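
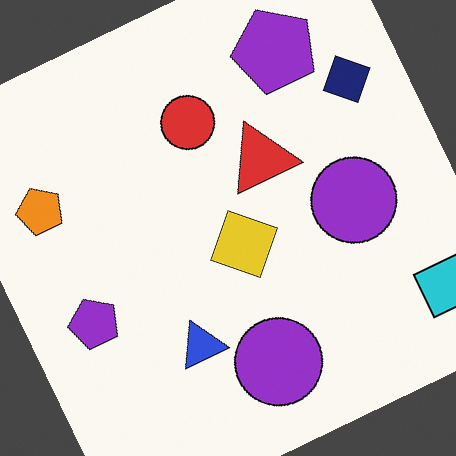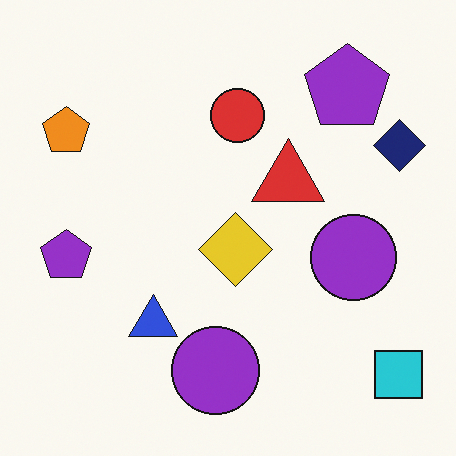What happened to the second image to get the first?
This is the original image rotated counter-clockwise by a clearly visible amount.

Every shape is tilted by the same angle and the image corners show triangular fill wedges — a whole-image rotation by a non-right angle.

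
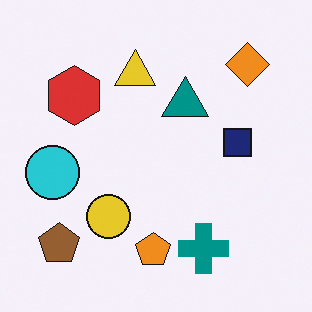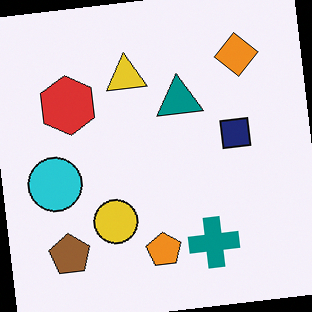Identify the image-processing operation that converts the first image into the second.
It was rotated counter-clockwise by a slight angle.

Every shape is tilted by the same angle and the image corners show triangular fill wedges — a whole-image rotation by a non-right angle.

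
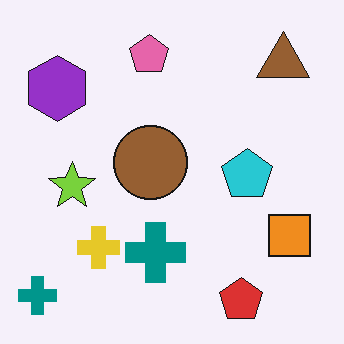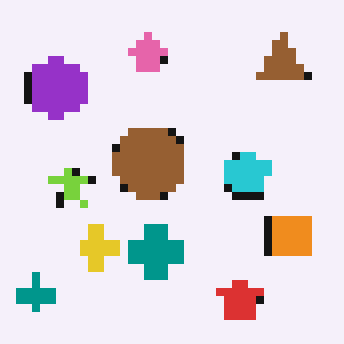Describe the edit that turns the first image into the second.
Pixelated into visible square blocks.

Shapes are reduced to large square blocks; fine edges and outlines are lost — a downscale-then-upscale (mosaic) effect.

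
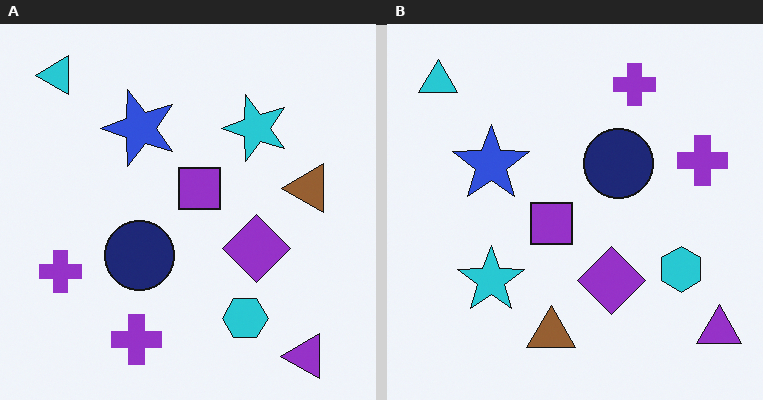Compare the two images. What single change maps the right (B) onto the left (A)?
This is the original image transposed (reflected across the top-left ↔ bottom-right diagonal).

Shapes have swapped their row and column positions — what was in the top-right is now in the bottom-left — a diagonal reflection.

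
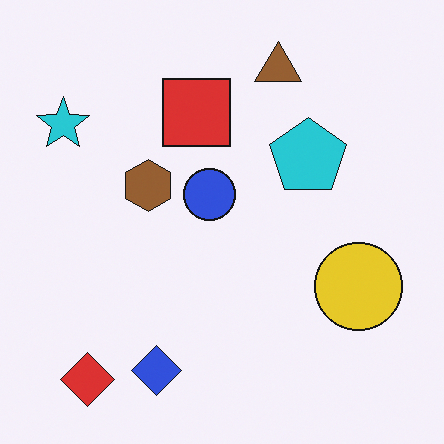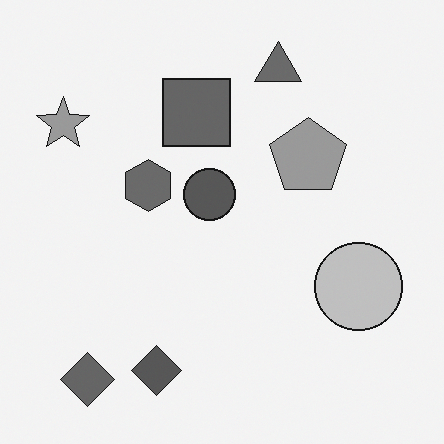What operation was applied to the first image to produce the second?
The second image is the first converted to grayscale.

All color is removed — every shape is now a shade of grey.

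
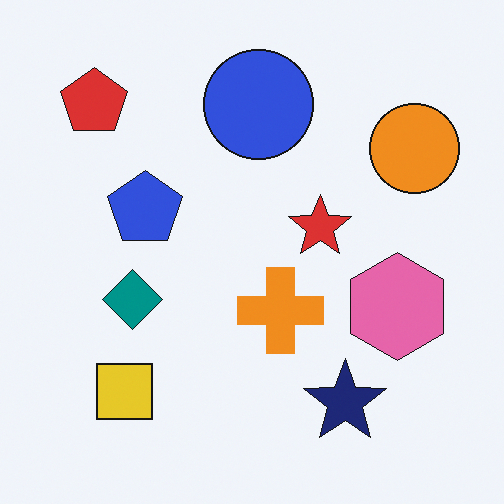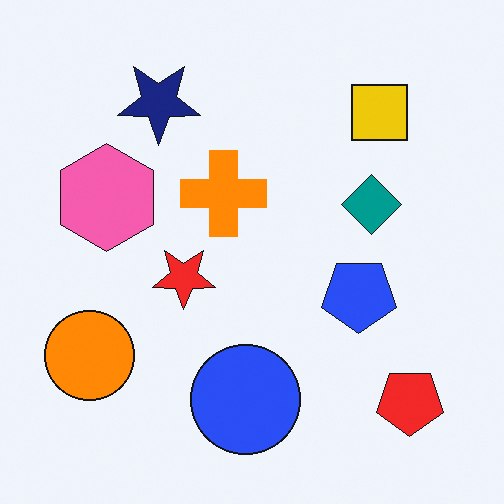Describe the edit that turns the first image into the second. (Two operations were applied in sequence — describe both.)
This is the original image slightly oversaturated, then rotated 180°.

All colors are more vivid — a global saturation change. The red pentagon sits in the top-left of the first image and the bottom-right of the second — consistent with a whole-image 180° rotation.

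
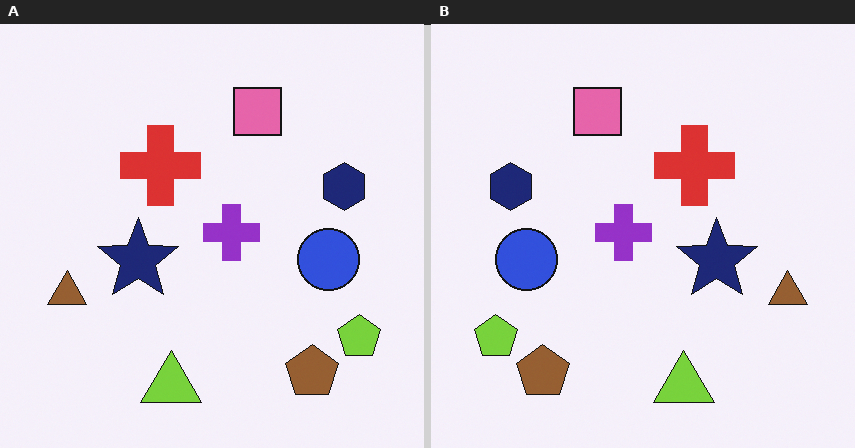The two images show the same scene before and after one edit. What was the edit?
The image was flipped horizontally (left ↔ right).

The lime pentagon is in the bottom-right of the left (A) image and the bottom-left of the right (B) — shapes on opposite sides of the vertical midline have swapped in a mirror flip.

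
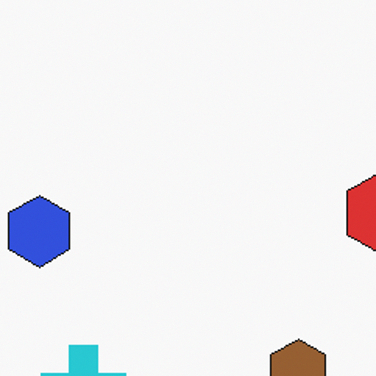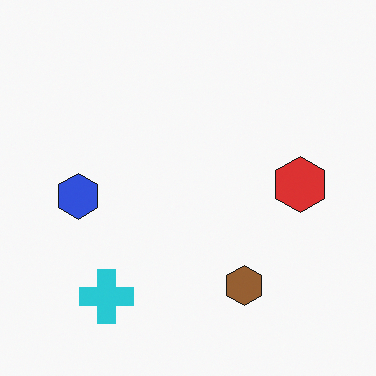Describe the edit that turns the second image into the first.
This is the original image cropped slightly and scaled back up.

The visible shapes are larger and the field of view is narrower; shapes near the original edges may be partly or wholly outside the frame — a crop-and-rescale.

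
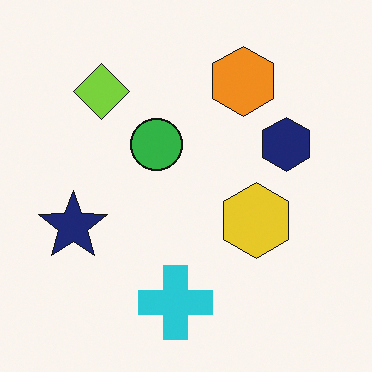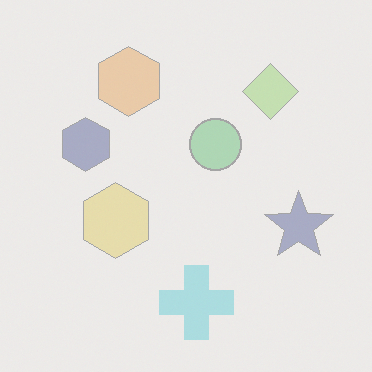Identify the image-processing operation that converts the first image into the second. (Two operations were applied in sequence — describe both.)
This is the original image flipped horizontally (left ↔ right), then given much lower contrast.

The navy star is in the left of the first image and the right of the second — shapes on opposite sides of the vertical midline have swapped in a mirror flip. Tones are pushed toward mid-grey across the whole image — a global contrast change.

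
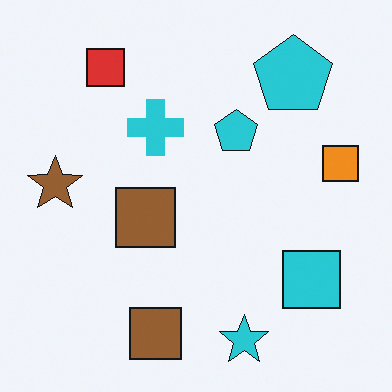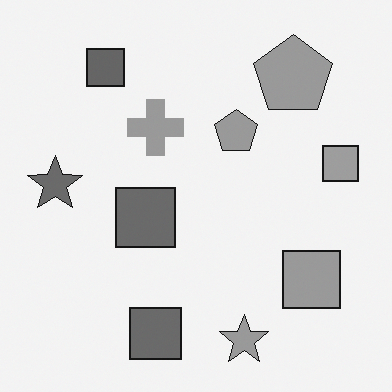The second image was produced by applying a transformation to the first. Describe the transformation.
This is the original image converted to grayscale.

All color is removed — every shape is now a shade of grey.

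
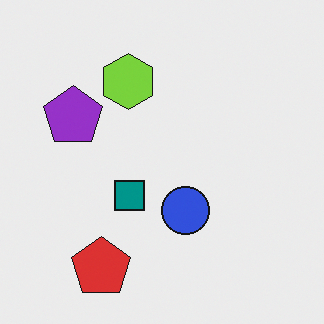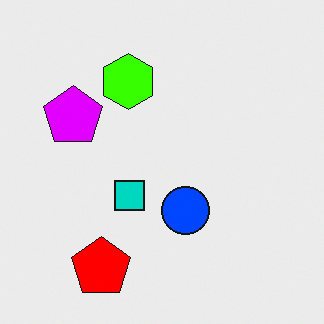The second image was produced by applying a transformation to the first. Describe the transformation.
The transformation is: heavily oversaturated.

All colors are more vivid — a global saturation change.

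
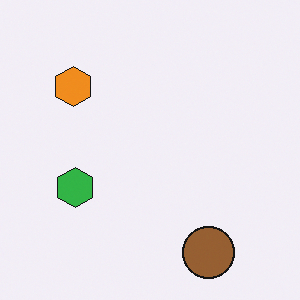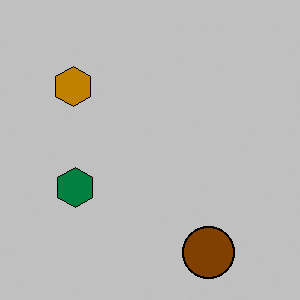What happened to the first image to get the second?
The image was aggressively posterized.

Each flat color has snapped to a coarser quantized level — most visibly, the near-white background has dropped to a flat grey.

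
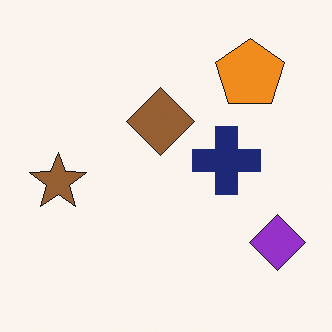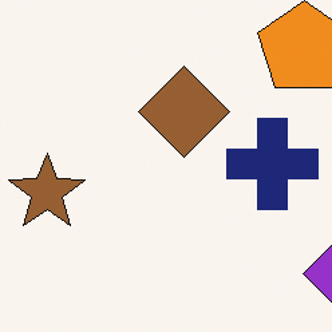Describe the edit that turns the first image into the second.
The transformation is: cropped to a modestly smaller region and rescaled.

The visible shapes are larger and the field of view is narrower; shapes near the original edges may be partly or wholly outside the frame — a crop-and-rescale.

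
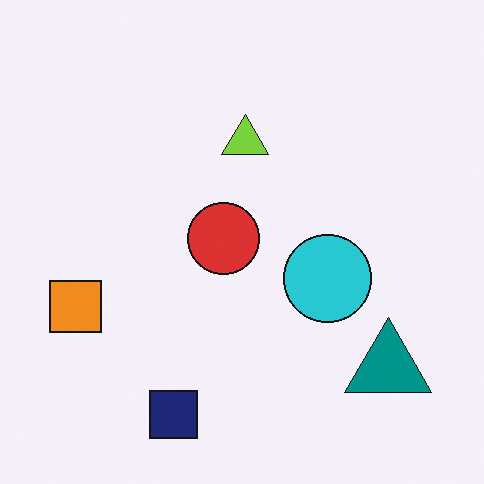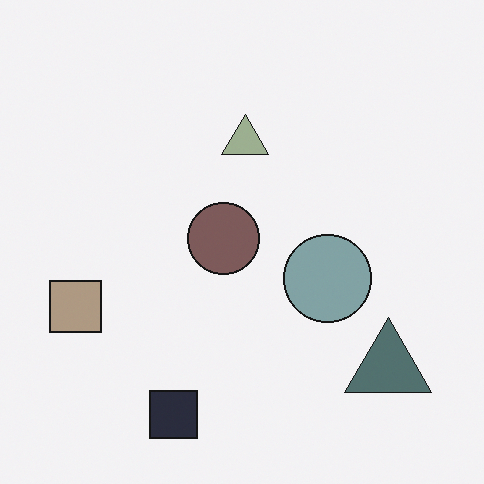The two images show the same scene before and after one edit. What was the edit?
The second image is the first heavily desaturated.

All colors are more muted and greyish — a global saturation change.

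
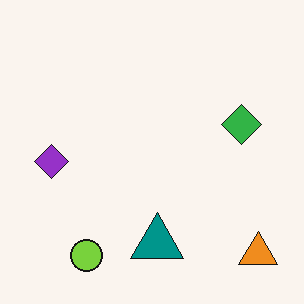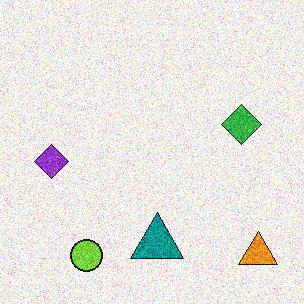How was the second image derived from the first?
This is the original image degraded with a thick layer of grain.

Random speckle covers the whole image, including the flat background.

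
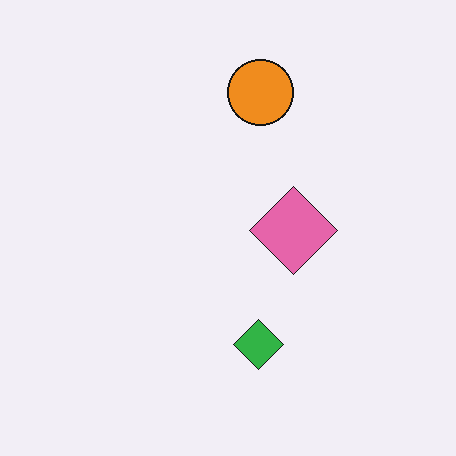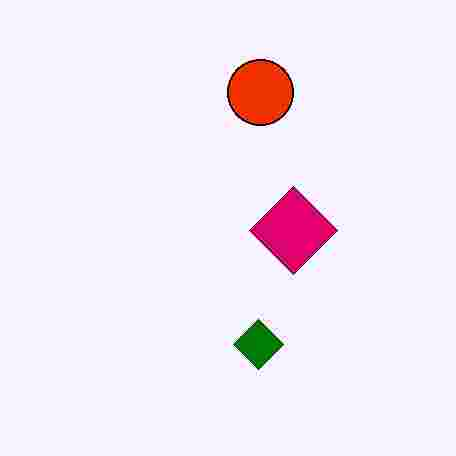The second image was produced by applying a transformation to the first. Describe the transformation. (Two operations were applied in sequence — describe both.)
This is the original image given much higher contrast, then degraded with heavy JPEG compression.

Tones are pushed away from mid-grey across the whole image — a global contrast change. Blocky 8×8 compression artifacts appear around shape edges and the flat background shows ringing — characteristic JPEG degradation.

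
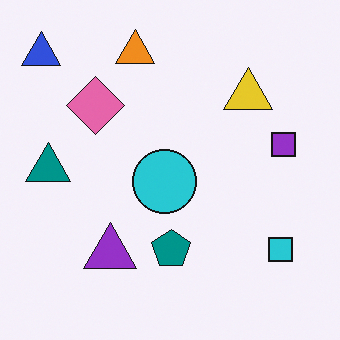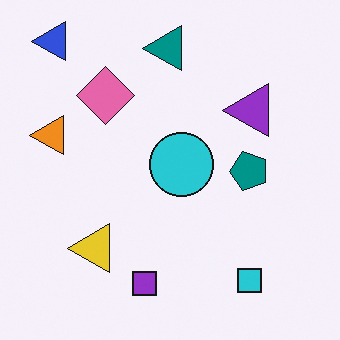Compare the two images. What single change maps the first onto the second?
This is the original image transposed (reflected across the top-left ↔ bottom-right diagonal).

Shapes have swapped their row and column positions — what was in the top-right is now in the bottom-left — a diagonal reflection.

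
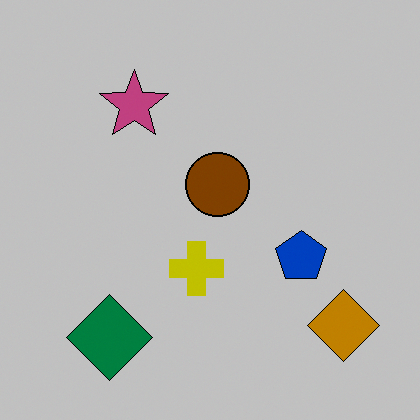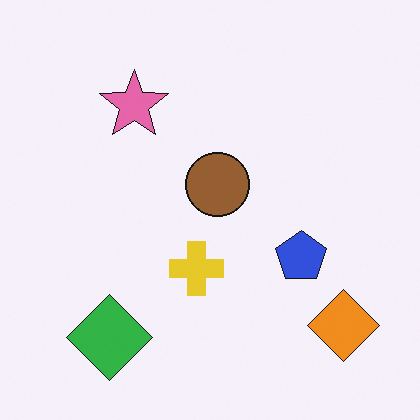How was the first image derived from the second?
The transformation is: aggressively posterized.

Each flat color has snapped to a coarser quantized level — most visibly, the near-white background has dropped to a flat grey.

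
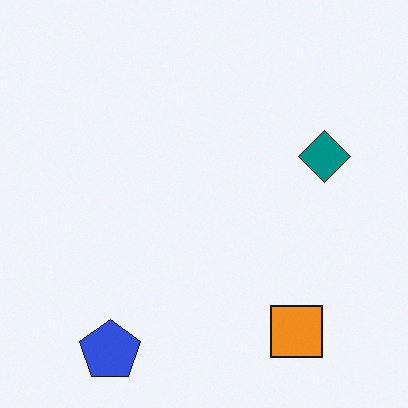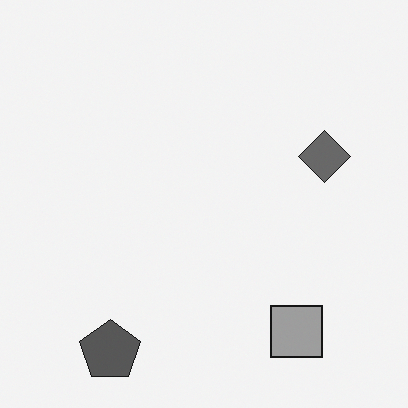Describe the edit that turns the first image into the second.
The transformation is: converted to grayscale.

All color is removed — every shape is now a shade of grey.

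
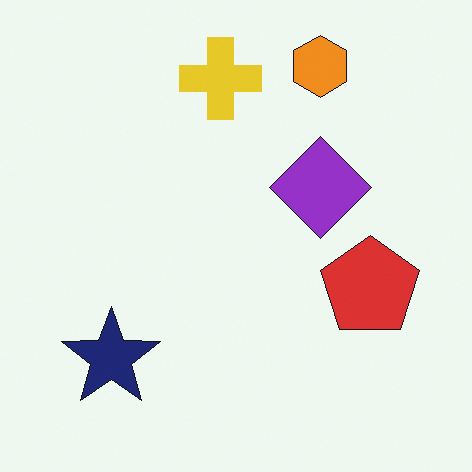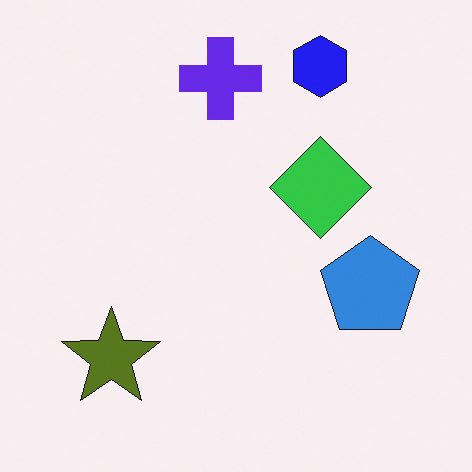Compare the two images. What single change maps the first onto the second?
The second image is the first hue-shifted by a large amount.

Every shape's color has rotated by the same amount around the hue wheel — a uniform hue shift.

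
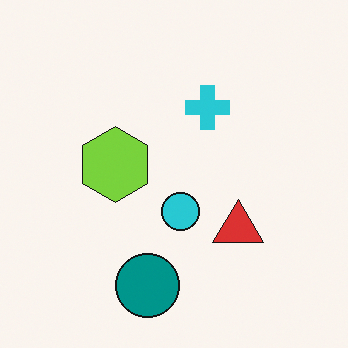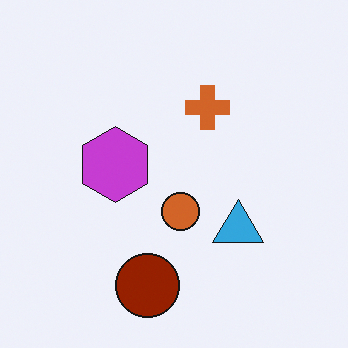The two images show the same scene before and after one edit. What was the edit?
The transformation is: hue-shifted through roughly half the color wheel.

Every shape's color has rotated by the same amount around the hue wheel — a uniform hue shift.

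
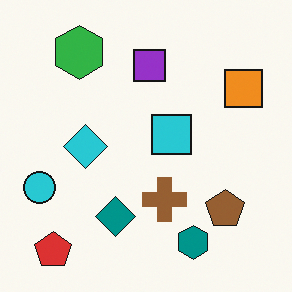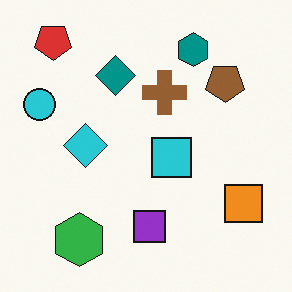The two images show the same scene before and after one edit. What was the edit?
The image was flipped vertically (top ↔ bottom).

The red pentagon is in the bottom-left of the first image and the top-left of the second — shapes on opposite sides of the horizontal midline have swapped in a mirror flip.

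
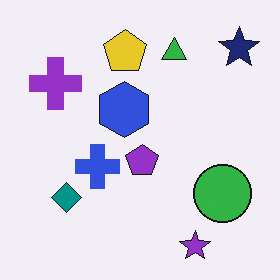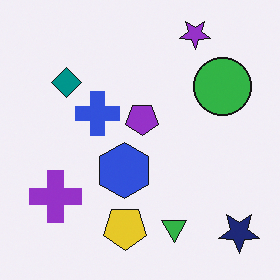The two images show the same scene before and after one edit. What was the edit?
This is the original image flipped vertically (top ↔ bottom).

The purple star is in the bottom-right of the first image and the top-right of the second — shapes on opposite sides of the horizontal midline have swapped in a mirror flip.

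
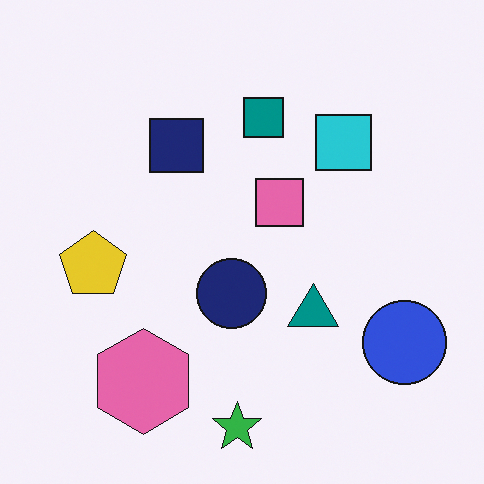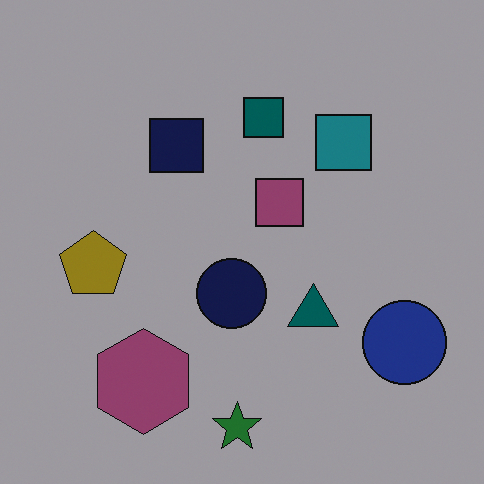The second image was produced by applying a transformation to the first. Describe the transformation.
The second image is the first darkened a lot.

Every pixel — background and shapes alike — is uniformly darkened.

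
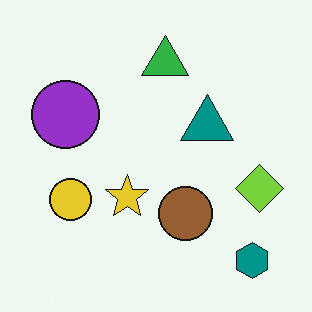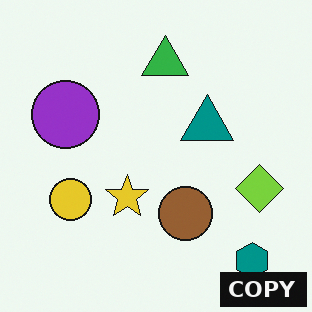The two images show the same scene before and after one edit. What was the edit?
Watermarked with the text "COPY" in the lower-right corner.

A dark label reading "COPY" appears in the lower-right corner.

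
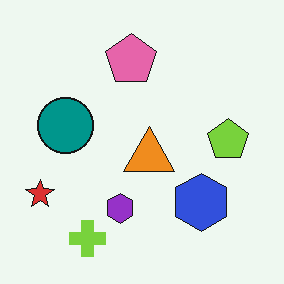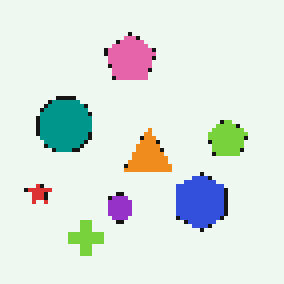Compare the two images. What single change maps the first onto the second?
The transformation is: lightly pixelated (a mild mosaic effect).

Shapes are reduced to large square blocks; fine edges and outlines are lost — a downscale-then-upscale (mosaic) effect.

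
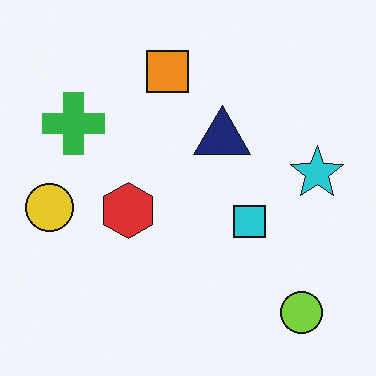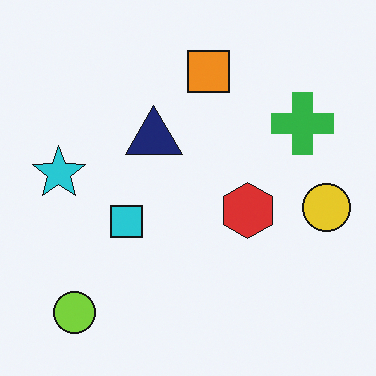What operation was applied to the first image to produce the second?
The second image is the first flipped horizontally (left ↔ right).

The yellow circle is in the left of the first image and the right of the second — shapes on opposite sides of the vertical midline have swapped in a mirror flip.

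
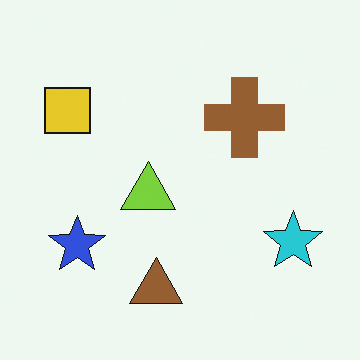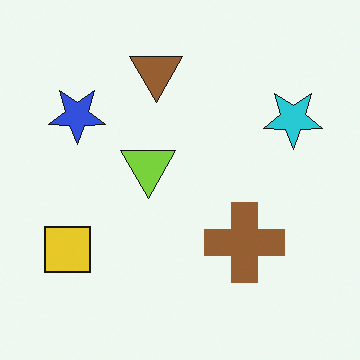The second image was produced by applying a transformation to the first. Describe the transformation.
It was flipped vertically (top ↔ bottom).

The brown triangle is in the bottom of the first image and the top of the second — shapes on opposite sides of the horizontal midline have swapped in a mirror flip.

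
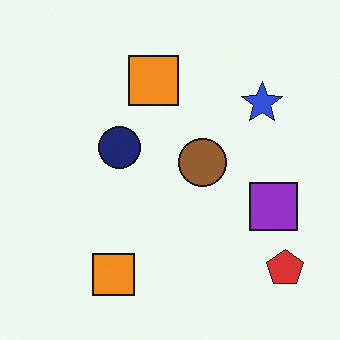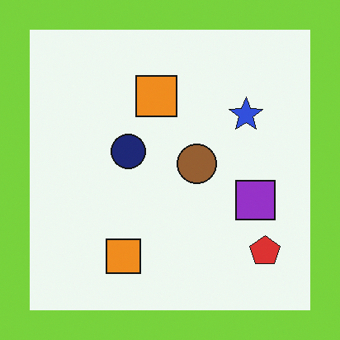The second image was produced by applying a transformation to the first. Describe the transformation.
The second image is the first framed with a lime border.

A solid lime frame runs around the edge of the second image, with the content slightly shrunk inside it.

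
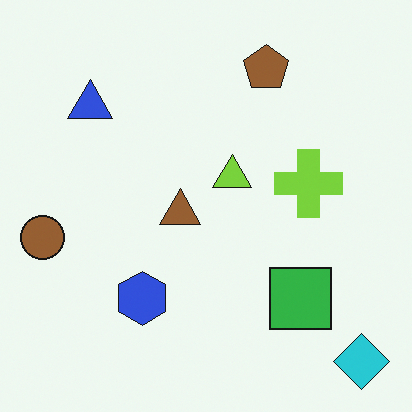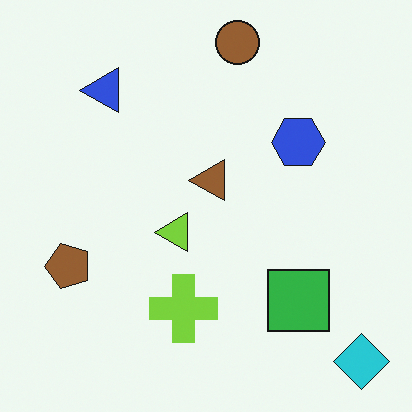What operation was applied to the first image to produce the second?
The second image is the first transposed (reflected across the top-left ↔ bottom-right diagonal).

Shapes have swapped their row and column positions — what was in the top-right is now in the bottom-left — a diagonal reflection.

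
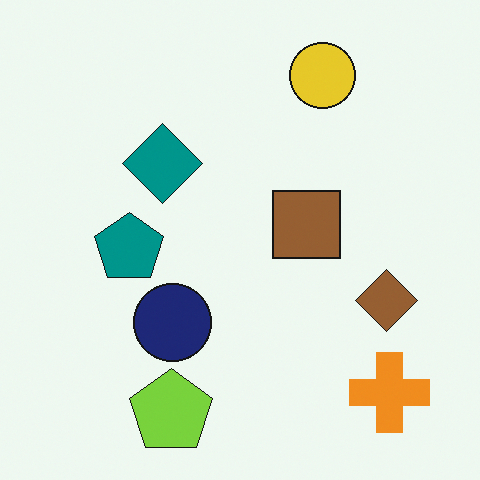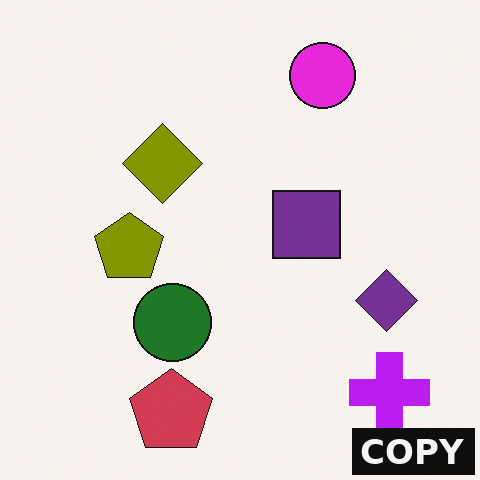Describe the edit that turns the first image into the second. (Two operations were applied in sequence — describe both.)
It was hue-shifted by a large amount, then watermarked with the text "COPY" in the lower-right corner.

Every shape's color has rotated by the same amount around the hue wheel — a uniform hue shift. A dark label reading "COPY" appears in the lower-right corner.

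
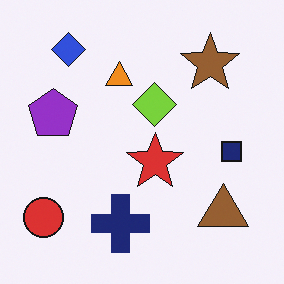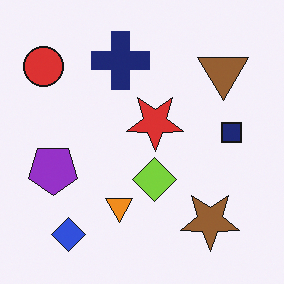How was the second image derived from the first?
It was flipped vertically (top ↔ bottom).

The blue diamond is in the top-left of the first image and the bottom-left of the second — shapes on opposite sides of the horizontal midline have swapped in a mirror flip.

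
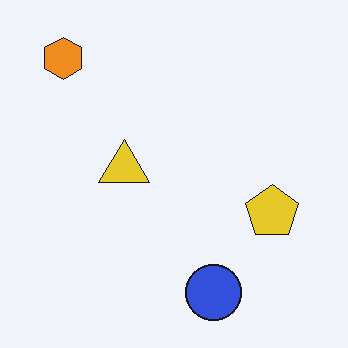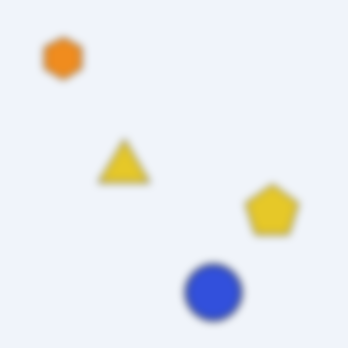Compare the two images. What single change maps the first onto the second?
The transformation is: noticeably gaussian-blurred.

Shape edges and outlines are uniformly softened across the whole image.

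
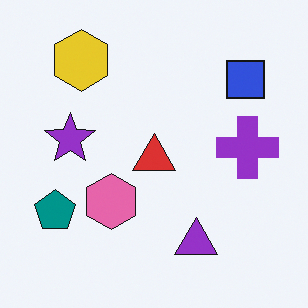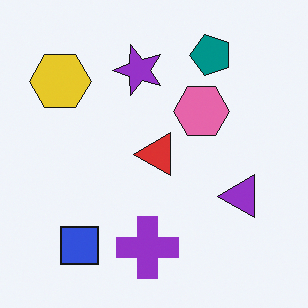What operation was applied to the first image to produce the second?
The second image is the first transposed (reflected across the top-left ↔ bottom-right diagonal).

Shapes have swapped their row and column positions — what was in the top-right is now in the bottom-left — a diagonal reflection.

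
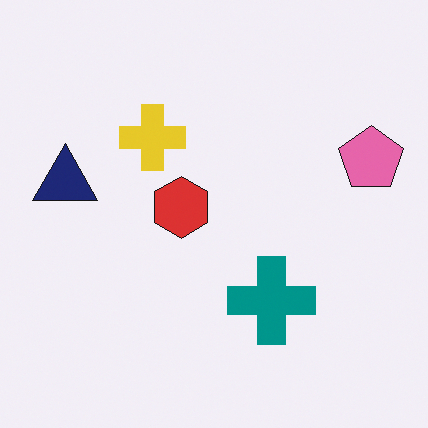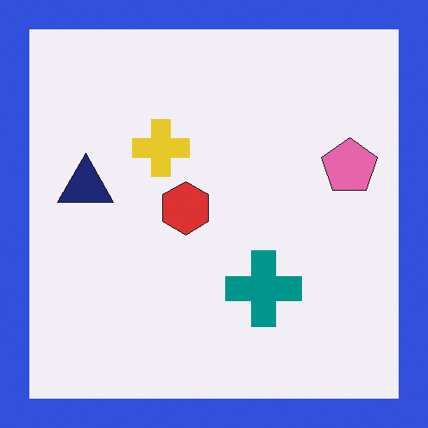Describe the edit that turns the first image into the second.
It was framed with a blue border.

A solid blue frame runs around the edge of the second image, with the content slightly shrunk inside it.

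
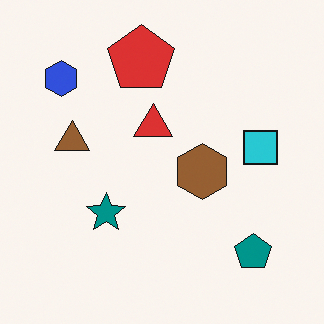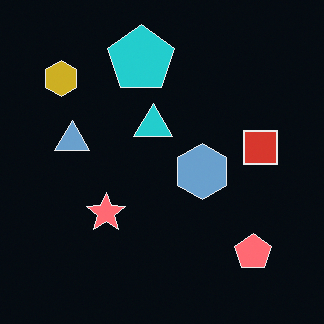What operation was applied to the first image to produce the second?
It was color-inverted (negative).

The light background has become dark and every shape's color is its complement — a photographic negative.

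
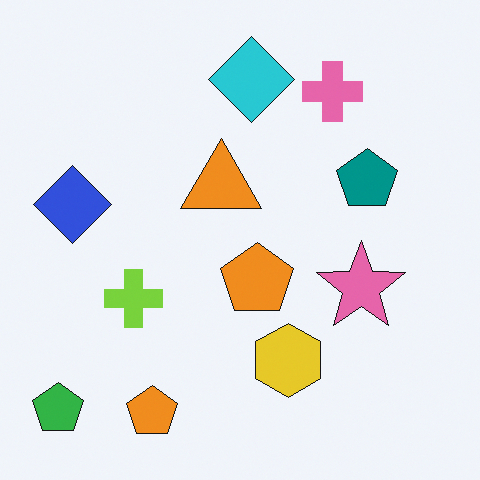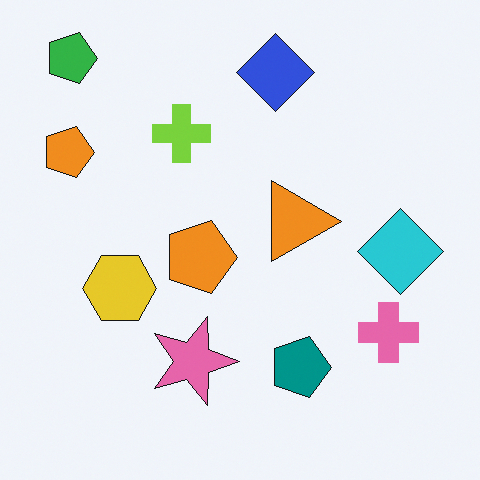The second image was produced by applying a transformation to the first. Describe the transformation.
It was rotated 90° clockwise.

The green pentagon sits in the bottom-left of the first image and the top-left of the second — consistent with a whole-image 90° clockwise rotation.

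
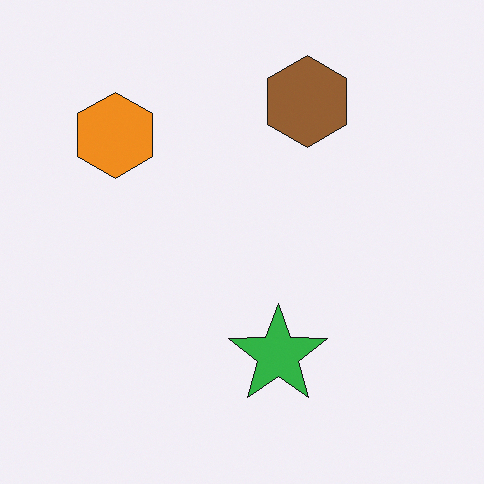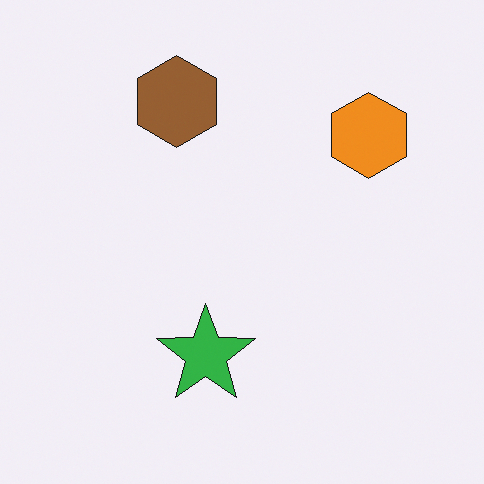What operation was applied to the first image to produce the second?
The second image is the first flipped horizontally (left ↔ right).

The orange hexagon is in the top-left of the first image and the top-right of the second — shapes on opposite sides of the vertical midline have swapped in a mirror flip.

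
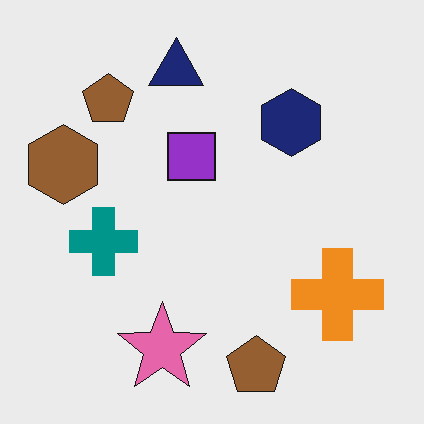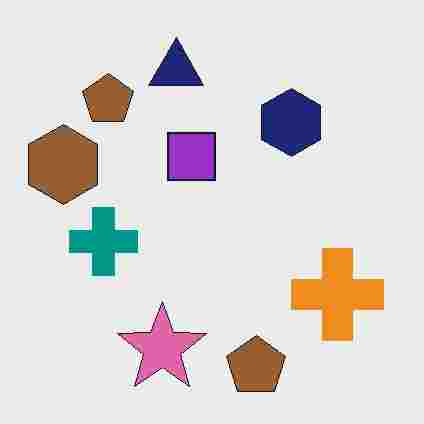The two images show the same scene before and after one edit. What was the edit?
The transformation is: heavily JPEG-compressed with obvious blocking artifacts.

Blocky 8×8 compression artifacts appear around shape edges and the flat background shows ringing — characteristic JPEG degradation.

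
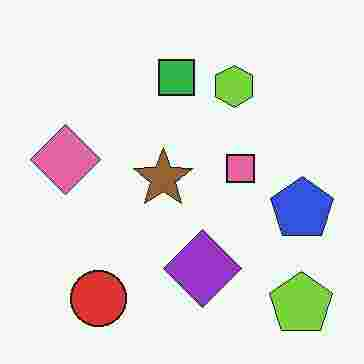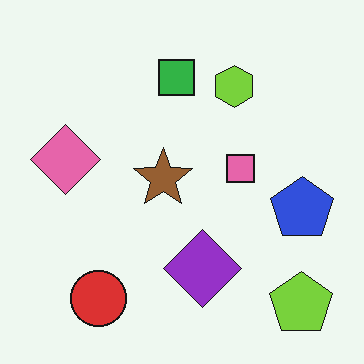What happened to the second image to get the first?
It was degraded with heavy JPEG compression.

Blocky 8×8 compression artifacts appear around shape edges and the flat background shows ringing — characteristic JPEG degradation.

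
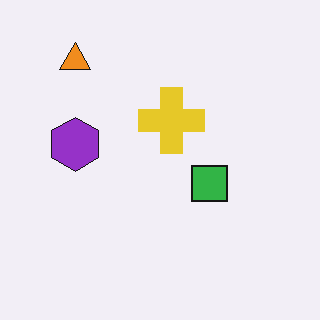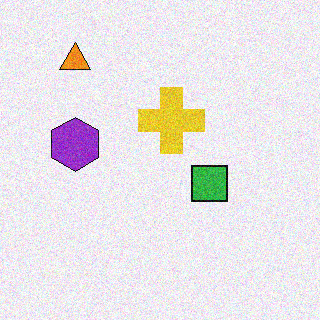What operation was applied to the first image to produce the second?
It was degraded with moderate additive noise.

Random speckle covers the whole image, including the flat background.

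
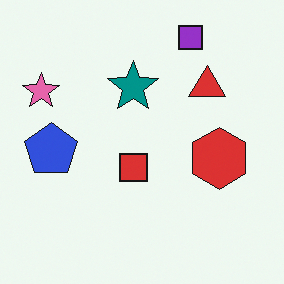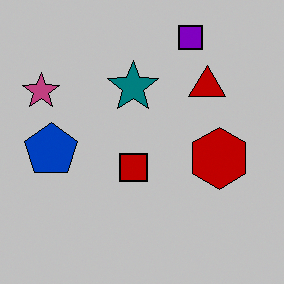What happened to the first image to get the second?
This is the original image aggressively posterized.

Each flat color has snapped to a coarser quantized level — most visibly, the near-white background has dropped to a flat grey.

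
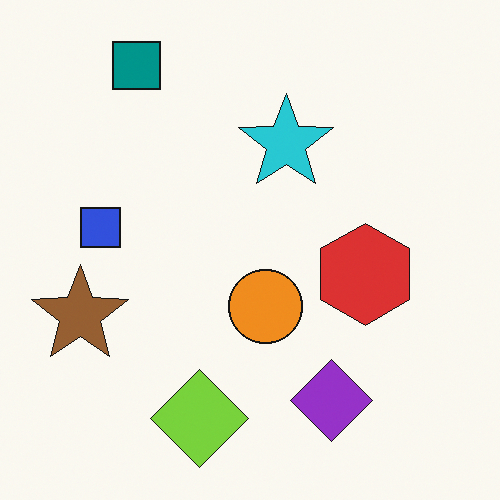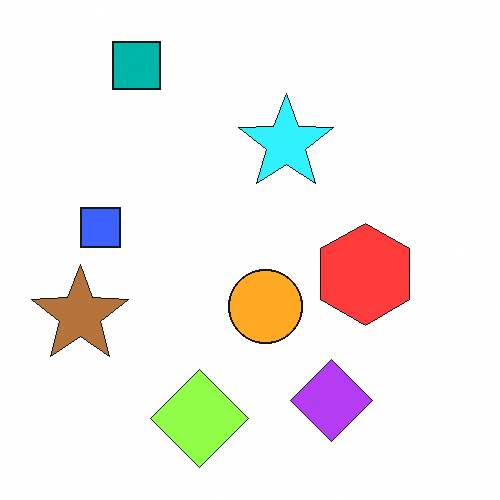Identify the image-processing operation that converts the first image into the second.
The transformation is: brightened a little.

Every pixel — background and shapes alike — is uniformly brightened.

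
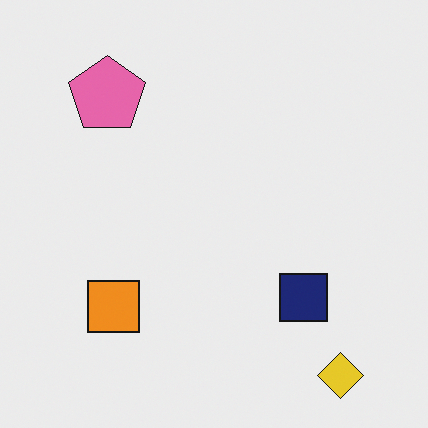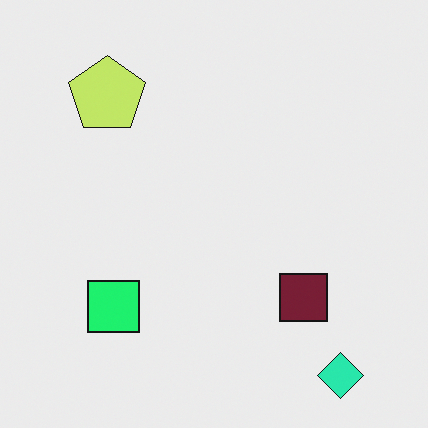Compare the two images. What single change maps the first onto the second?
The transformation is: hue-shifted by a moderate amount.

Every shape's color has rotated by the same amount around the hue wheel — a uniform hue shift.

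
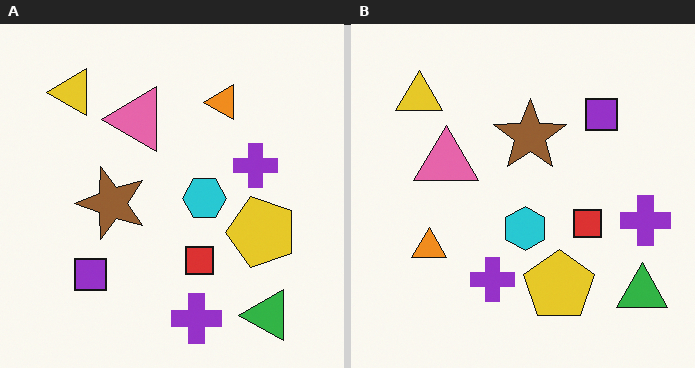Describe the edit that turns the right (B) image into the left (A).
Transposed (reflected across the top-left ↔ bottom-right diagonal).

Shapes have swapped their row and column positions — what was in the top-right is now in the bottom-left — a diagonal reflection.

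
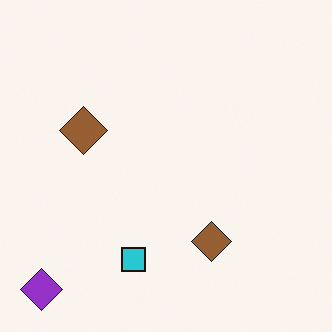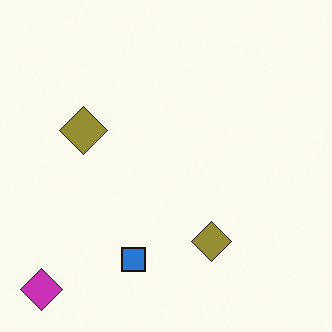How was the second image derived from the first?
The image was hue-shifted by a small amount.

Every shape's color has rotated by the same amount around the hue wheel — a uniform hue shift.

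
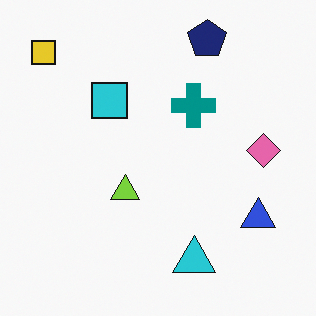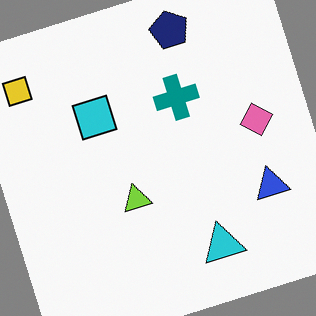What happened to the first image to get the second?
This is the original image rotated counter-clockwise by a moderate amount.

Every shape is tilted by the same angle and the image corners show triangular fill wedges — a whole-image rotation by a non-right angle.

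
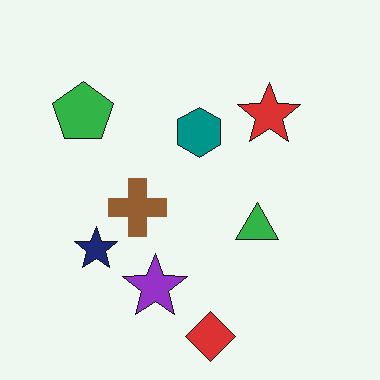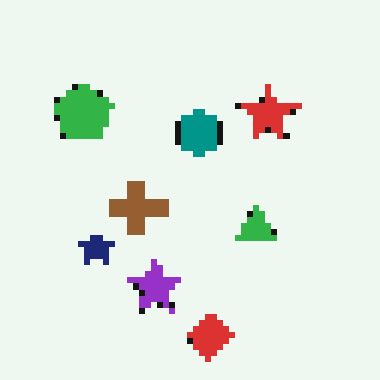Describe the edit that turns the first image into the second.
Pixelated into visible square blocks.

Shapes are reduced to large square blocks; fine edges and outlines are lost — a downscale-then-upscale (mosaic) effect.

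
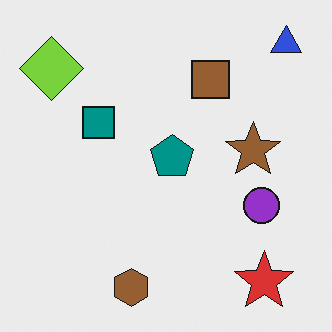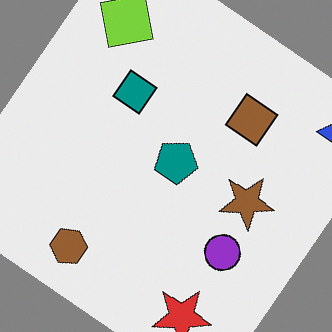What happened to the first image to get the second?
The transformation is: rotated clockwise by a large amount — several tens of degrees.

Every shape is tilted by the same angle and the image corners show triangular fill wedges — a whole-image rotation by a non-right angle.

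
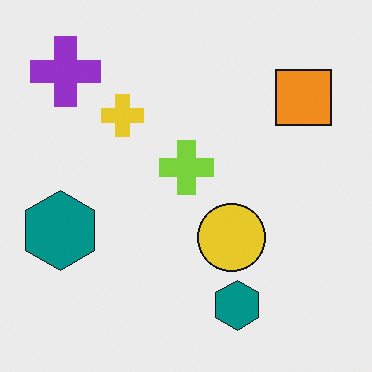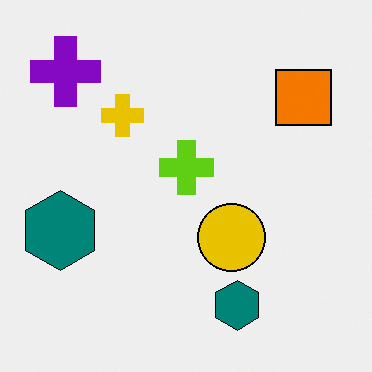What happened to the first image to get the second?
This is the original image given slightly increased contrast.

Tones are pushed away from mid-grey across the whole image — a global contrast change.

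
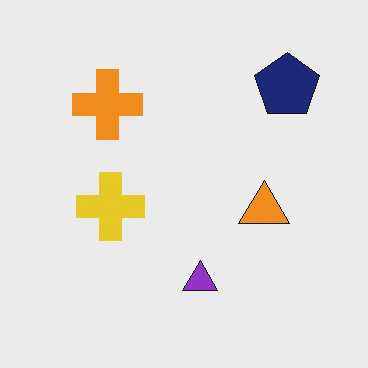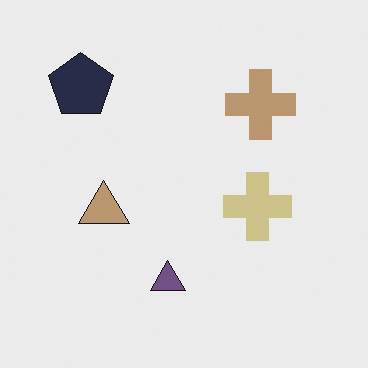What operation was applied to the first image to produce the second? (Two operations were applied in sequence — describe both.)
The image was flipped horizontally (left ↔ right), then heavily desaturated.

The navy pentagon is in the top-right of the first image and the top-left of the second — shapes on opposite sides of the vertical midline have swapped in a mirror flip. All colors are more muted and greyish — a global saturation change.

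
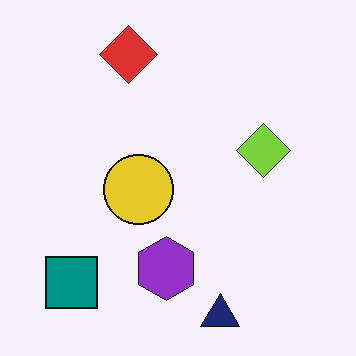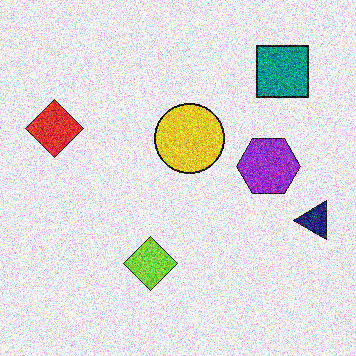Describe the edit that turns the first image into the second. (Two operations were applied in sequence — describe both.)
Transposed (reflected across the top-left ↔ bottom-right diagonal), then degraded with heavy additive noise.

Shapes have swapped their row and column positions — what was in the top-right is now in the bottom-left — a diagonal reflection. Random speckle covers the whole image, including the flat background.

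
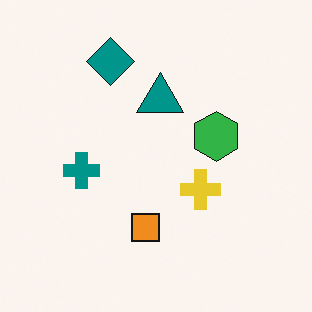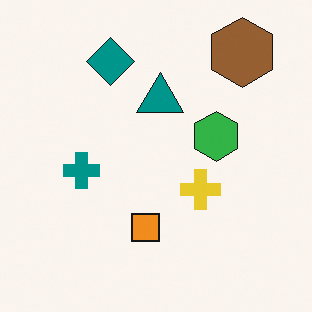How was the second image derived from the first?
Overlaid with an additional brown hexagon.

A brown hexagon appears in the second image that is absent from the first.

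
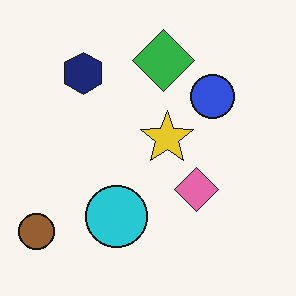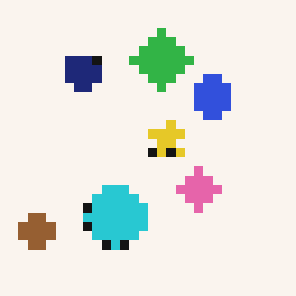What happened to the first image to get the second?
This is the original image coarsely pixelated.

Shapes are reduced to large square blocks; fine edges and outlines are lost — a downscale-then-upscale (mosaic) effect.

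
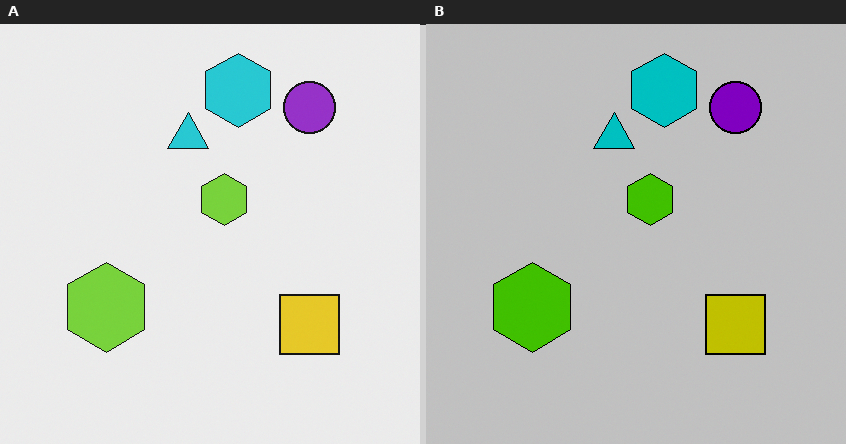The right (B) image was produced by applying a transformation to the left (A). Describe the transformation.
Heavily posterized to just a handful of flat colors.

Each flat color has snapped to a coarser quantized level — most visibly, the near-white background has dropped to a flat grey.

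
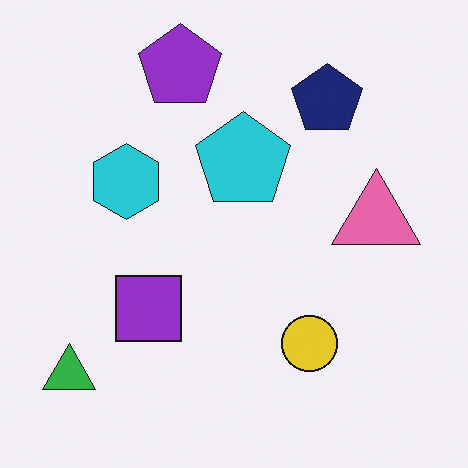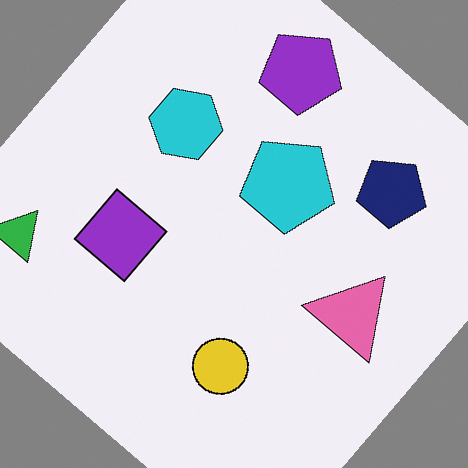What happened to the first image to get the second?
It was rotated clockwise by a large amount — several tens of degrees.

Every shape is tilted by the same angle and the image corners show triangular fill wedges — a whole-image rotation by a non-right angle.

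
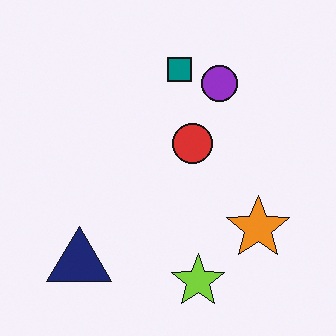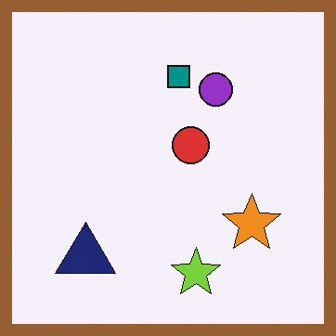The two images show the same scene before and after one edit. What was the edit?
The second image is the first framed with a brown border.

A solid brown frame runs around the edge of the second image, with the content slightly shrunk inside it.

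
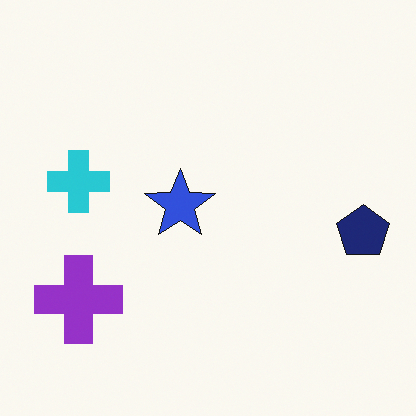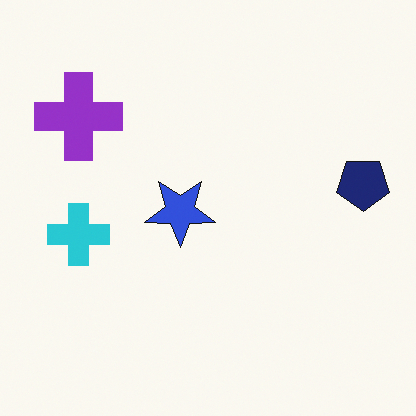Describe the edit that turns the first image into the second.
The second image is the first flipped vertically (top ↔ bottom).

The purple cross is in the bottom-left of the first image and the top-left of the second — shapes on opposite sides of the horizontal midline have swapped in a mirror flip.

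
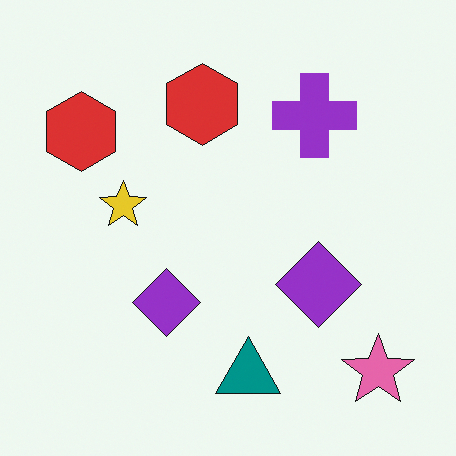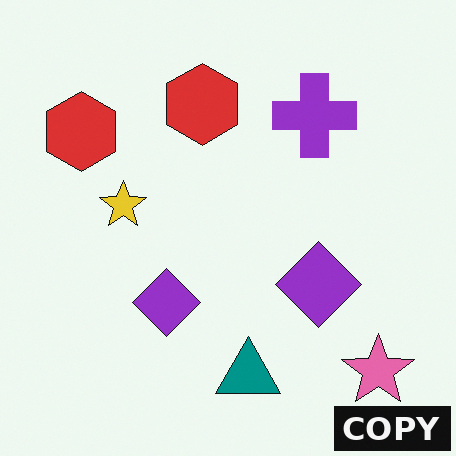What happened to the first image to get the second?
The image was watermarked with the text "COPY" in the lower-right corner.

A dark label reading "COPY" appears in the lower-right corner.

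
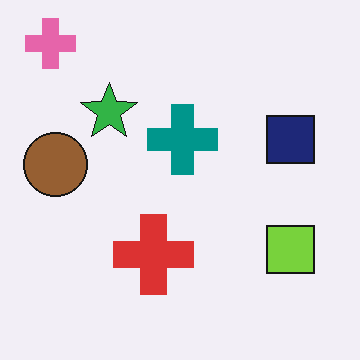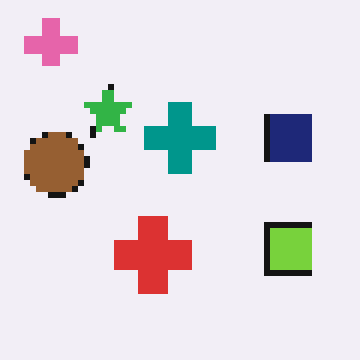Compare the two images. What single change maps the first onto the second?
The image was moderately pixelated.

Shapes are reduced to large square blocks; fine edges and outlines are lost — a downscale-then-upscale (mosaic) effect.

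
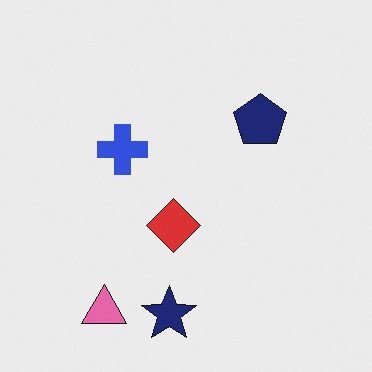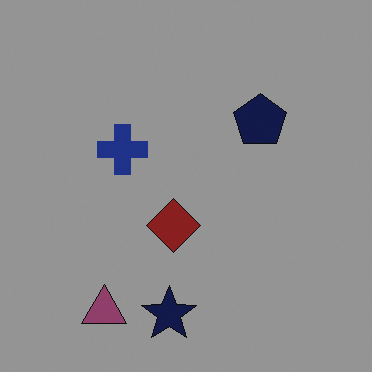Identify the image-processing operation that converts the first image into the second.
Darkened a lot.

Every pixel — background and shapes alike — is uniformly darkened.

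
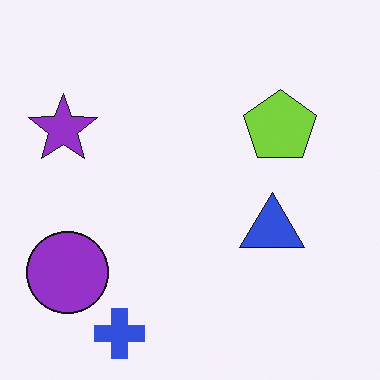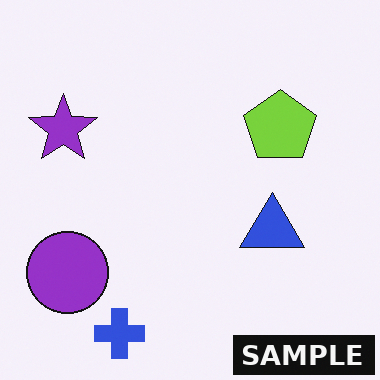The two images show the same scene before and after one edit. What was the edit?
The transformation is: watermarked with the text "SAMPLE" in the lower-right corner.

A dark label reading "SAMPLE" appears in the lower-right corner.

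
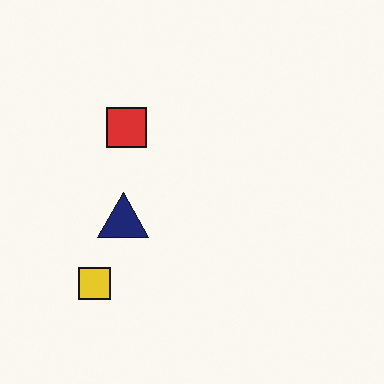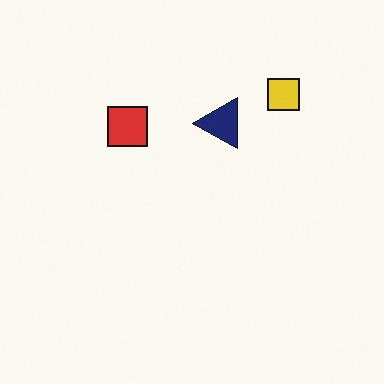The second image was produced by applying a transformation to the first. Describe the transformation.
The image was transposed (reflected across the top-left ↔ bottom-right diagonal).

Shapes have swapped their row and column positions — what was in the top-right is now in the bottom-left — a diagonal reflection.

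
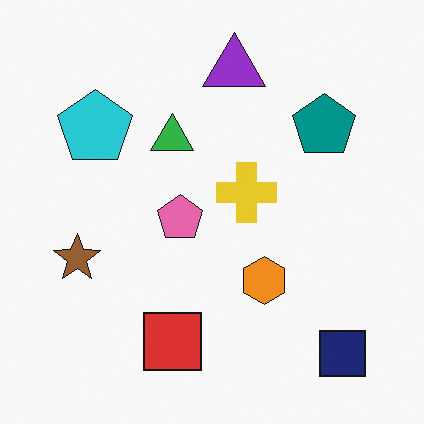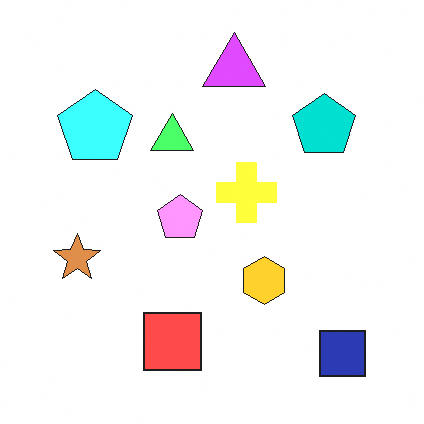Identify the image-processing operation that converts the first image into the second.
Noticeably brightened.

Every pixel — background and shapes alike — is uniformly brightened.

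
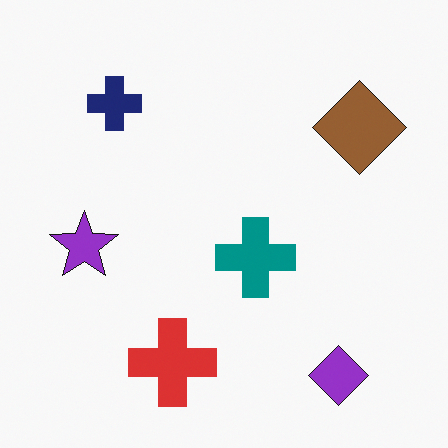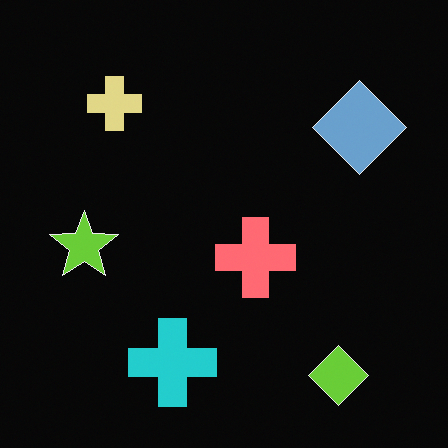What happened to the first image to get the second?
Color-inverted (negative).

The light background has become dark and every shape's color is its complement — a photographic negative.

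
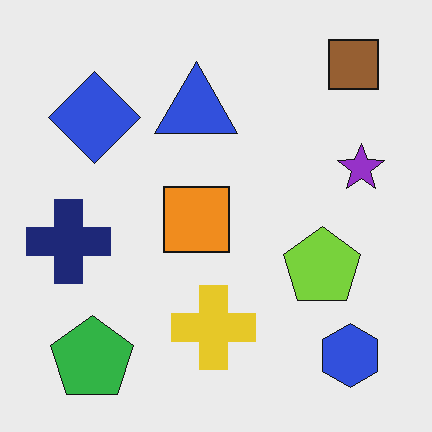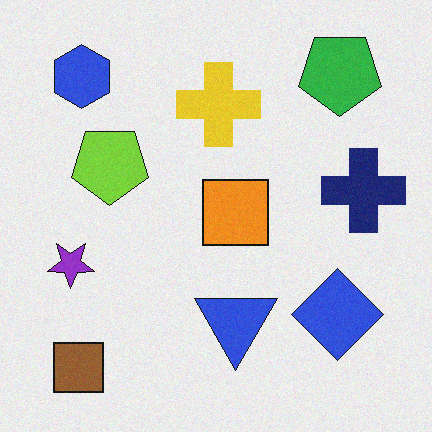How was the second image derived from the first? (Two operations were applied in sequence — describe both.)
This is the original image degraded with subtle gaussian noise, then rotated 180°.

Random speckle covers the whole image, including the flat background. The brown square sits in the top-right of the first image and the bottom-left of the second — consistent with a whole-image 180° rotation.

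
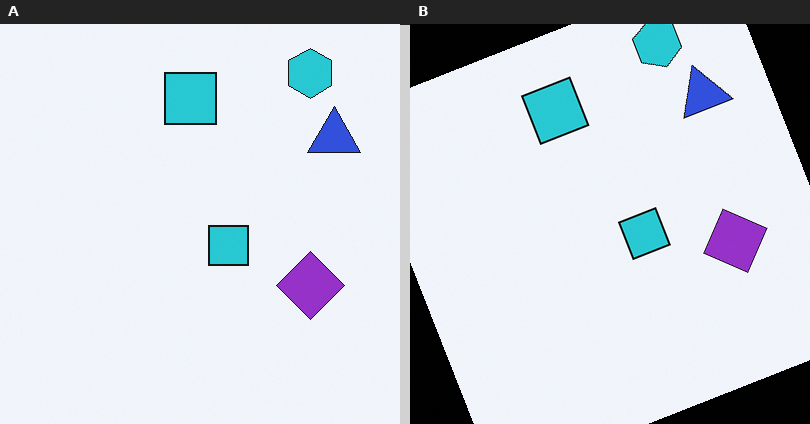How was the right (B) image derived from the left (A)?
This is the original image rotated counter-clockwise by a clearly visible amount.

Every shape is tilted by the same angle and the image corners show triangular fill wedges — a whole-image rotation by a non-right angle.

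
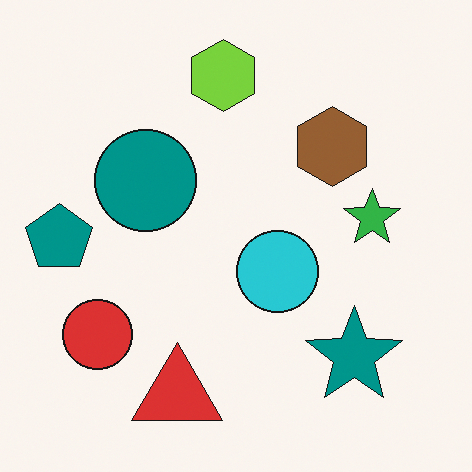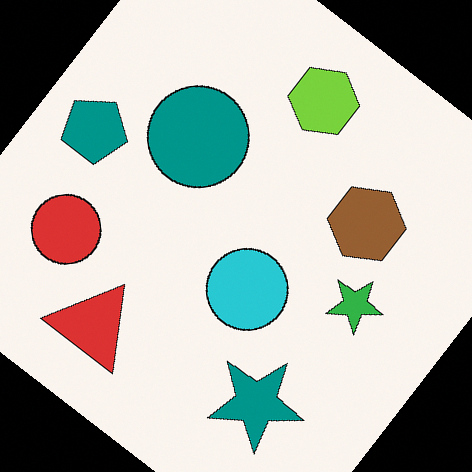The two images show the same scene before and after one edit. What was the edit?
This is the original image rotated clockwise by a large amount — several tens of degrees.

Every shape is tilted by the same angle and the image corners show triangular fill wedges — a whole-image rotation by a non-right angle.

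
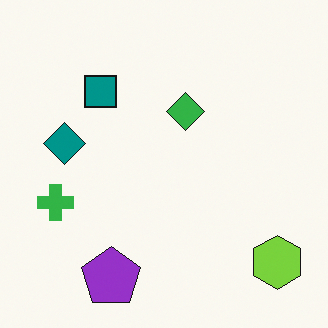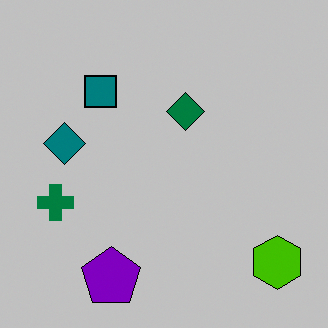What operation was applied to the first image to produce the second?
The transformation is: heavily posterized to just a handful of flat colors.

Each flat color has snapped to a coarser quantized level — most visibly, the near-white background has dropped to a flat grey.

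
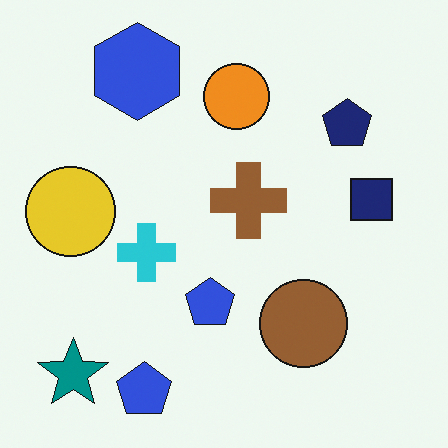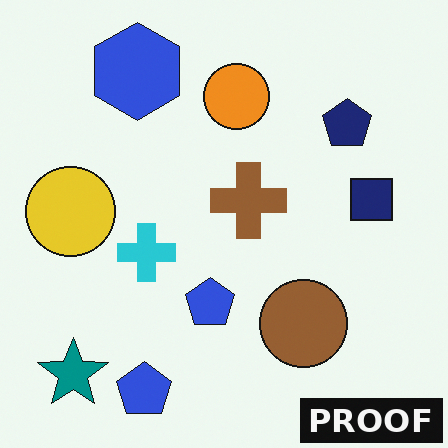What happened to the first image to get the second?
This is the original image watermarked with the text "PROOF" in the lower-right corner.

A dark label reading "PROOF" appears in the lower-right corner.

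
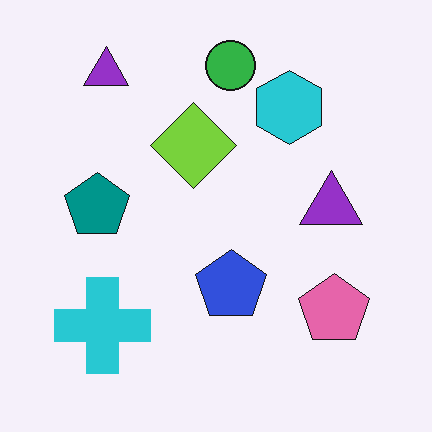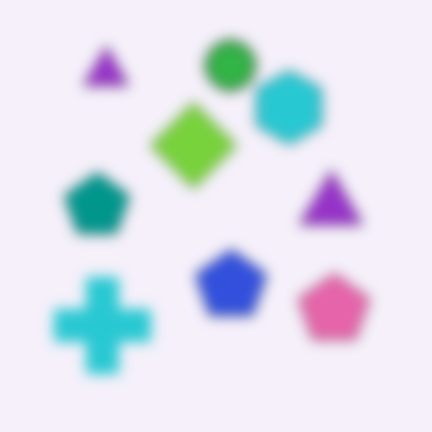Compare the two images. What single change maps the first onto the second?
This is the original image strongly gaussian-blurred.

Shape edges and outlines are uniformly softened across the whole image.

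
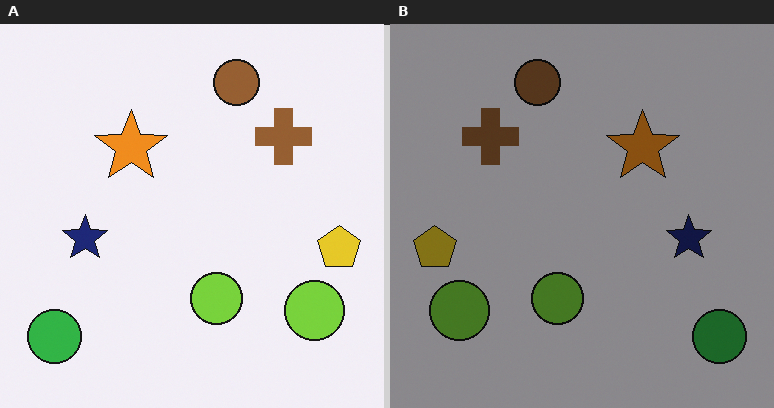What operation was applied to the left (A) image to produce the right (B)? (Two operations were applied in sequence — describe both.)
This is the original image flipped horizontally (left ↔ right), then substantially darkened.

The yellow pentagon is in the right of the left (A) image and the left of the right (B) — shapes on opposite sides of the vertical midline have swapped in a mirror flip. Every pixel — background and shapes alike — is uniformly darkened.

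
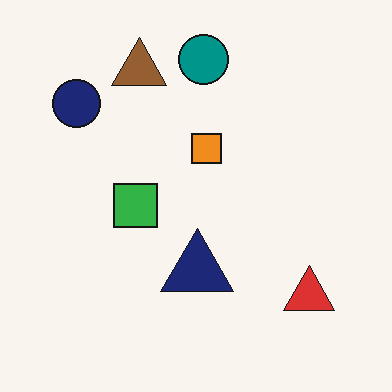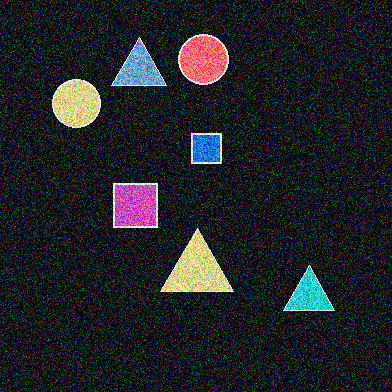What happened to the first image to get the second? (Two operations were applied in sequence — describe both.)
The image was color-inverted (negative), then degraded with strong gaussian noise.

The light background has become dark and every shape's color is its complement — a photographic negative. Random speckle covers the whole image, including the flat background.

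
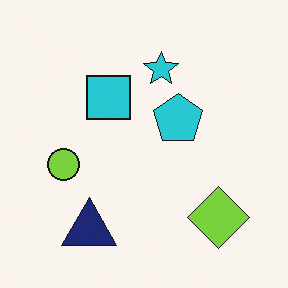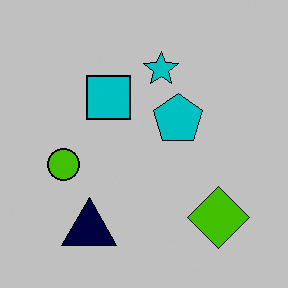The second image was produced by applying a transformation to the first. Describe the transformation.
Heavily posterized to just a handful of flat colors.

Each flat color has snapped to a coarser quantized level — most visibly, the near-white background has dropped to a flat grey.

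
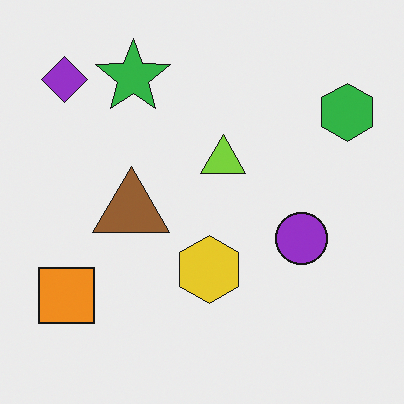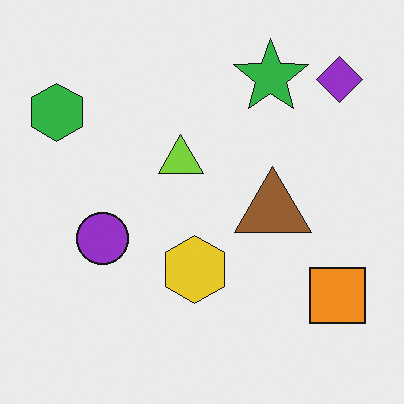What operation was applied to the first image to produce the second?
It was flipped horizontally (left ↔ right).

The green hexagon is in the top-right of the first image and the top-left of the second — shapes on opposite sides of the vertical midline have swapped in a mirror flip.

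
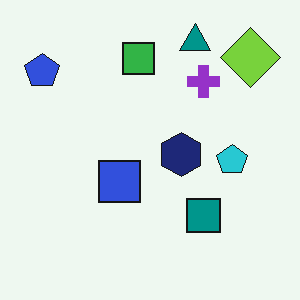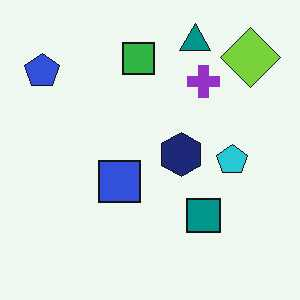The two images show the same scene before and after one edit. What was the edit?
This is the original image JPEG-compressed with visible artifacts.

Blocky 8×8 compression artifacts appear around shape edges and the flat background shows ringing — characteristic JPEG degradation.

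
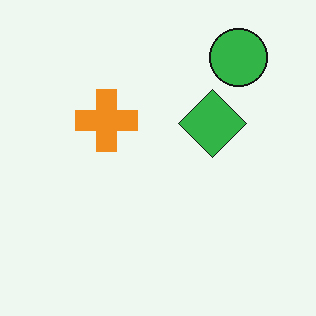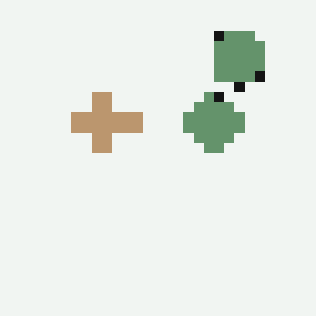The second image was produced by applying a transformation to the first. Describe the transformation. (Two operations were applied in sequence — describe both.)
The second image is the first heavily desaturated, then coarsely pixelated.

All colors are more muted and greyish — a global saturation change. Shapes are reduced to large square blocks; fine edges and outlines are lost — a downscale-then-upscale (mosaic) effect.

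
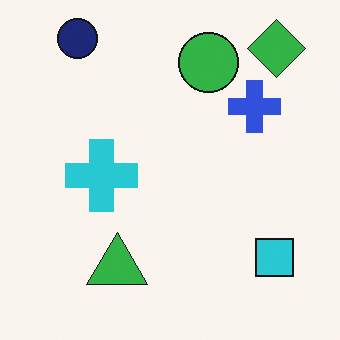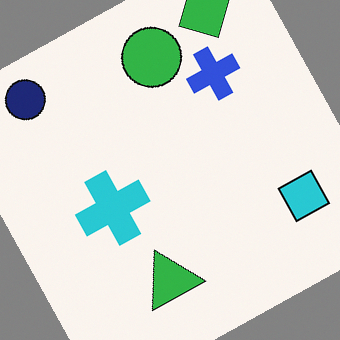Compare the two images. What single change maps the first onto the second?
The image was rotated counter-clockwise by a moderate amount.

Every shape is tilted by the same angle and the image corners show triangular fill wedges — a whole-image rotation by a non-right angle.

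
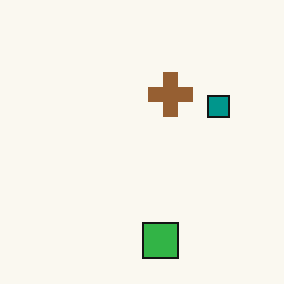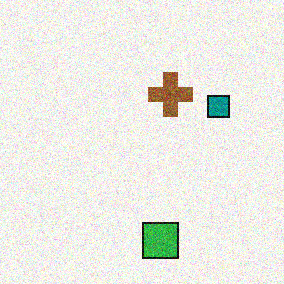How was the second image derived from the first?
The second image is the first degraded with visible gaussian noise.

Random speckle covers the whole image, including the flat background.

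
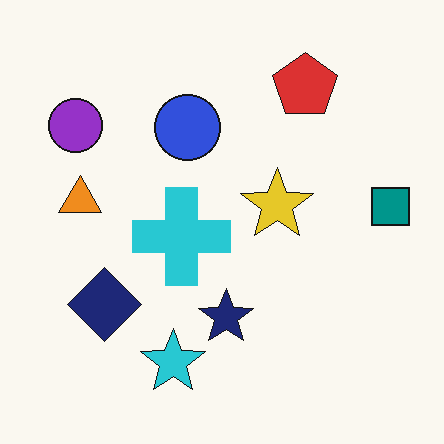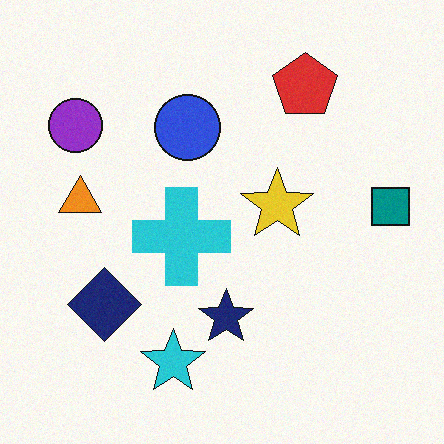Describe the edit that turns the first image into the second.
The image was degraded with subtle gaussian noise.

Random speckle covers the whole image, including the flat background.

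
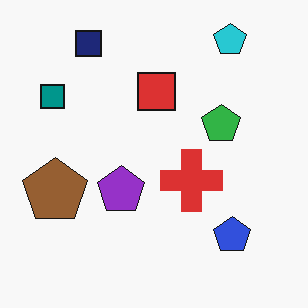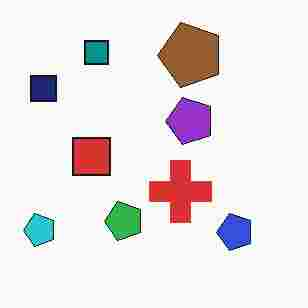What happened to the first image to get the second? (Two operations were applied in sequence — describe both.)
The second image is the first transposed (reflected across the top-left ↔ bottom-right diagonal), then heavily JPEG-compressed with obvious blocking artifacts.

Shapes have swapped their row and column positions — what was in the top-right is now in the bottom-left — a diagonal reflection. Blocky 8×8 compression artifacts appear around shape edges and the flat background shows ringing — characteristic JPEG degradation.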